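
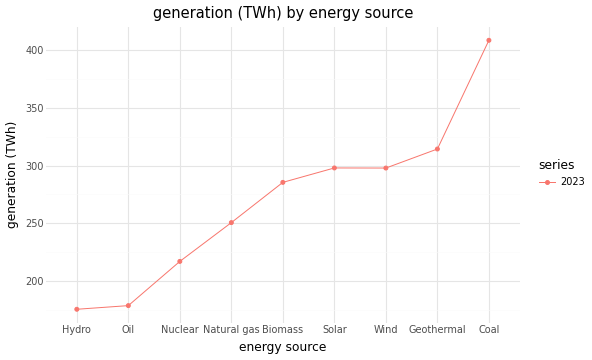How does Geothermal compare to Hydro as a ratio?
Geothermal ≈ 320, Hydro ≈ 180; 320/180 ≈ 1.78.

≈ 1.78×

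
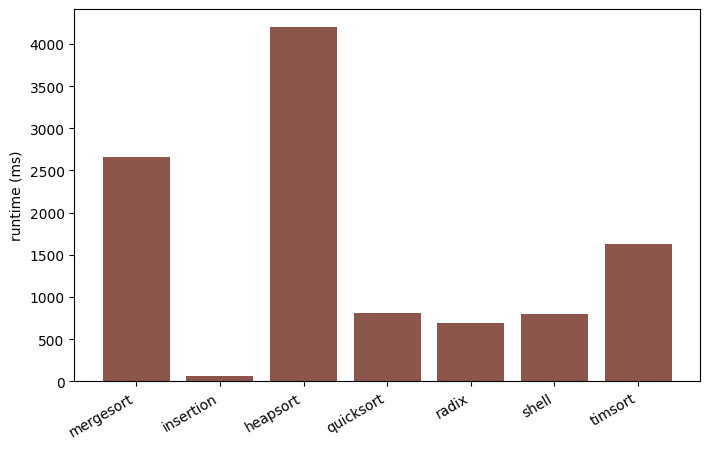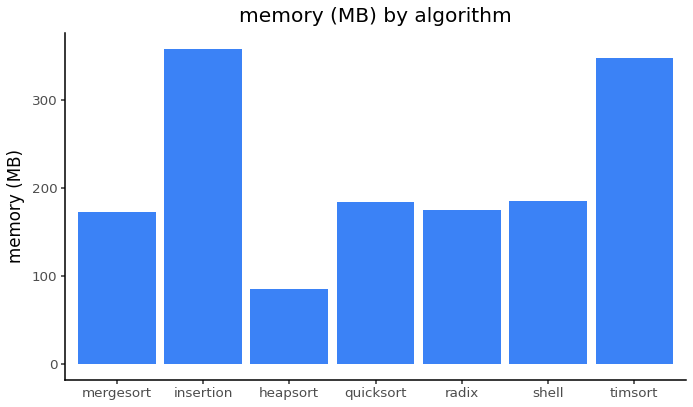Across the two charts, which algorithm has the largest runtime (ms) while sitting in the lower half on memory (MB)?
heapsort

Chart 2 median memory (MB) ≈ 200; below-median algorithms: mergesort, heapsort, radix. Among those, heapsort has the highest runtime (ms) (≈ 4000).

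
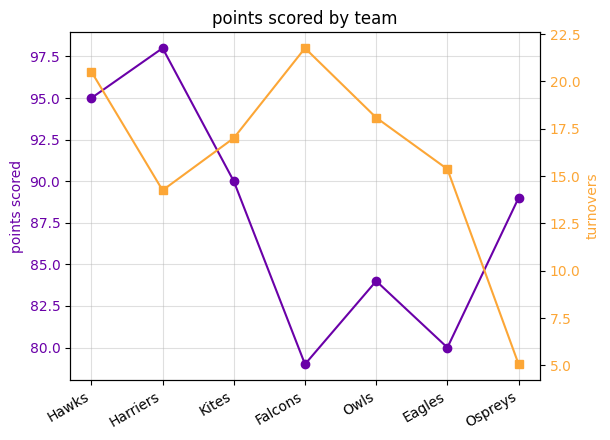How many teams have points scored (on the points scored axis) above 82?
5

Above 82: Hawks, Harriers, Kites, Owls, Ospreys.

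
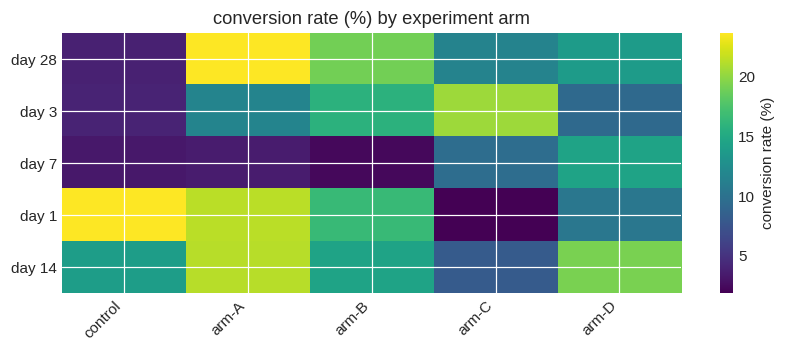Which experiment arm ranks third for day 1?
Top 4 for day 1: control ≈ 24, arm-A ≈ 22, arm-B ≈ 16, arm-D ≈ 10.

arm-B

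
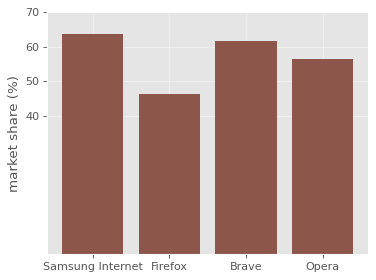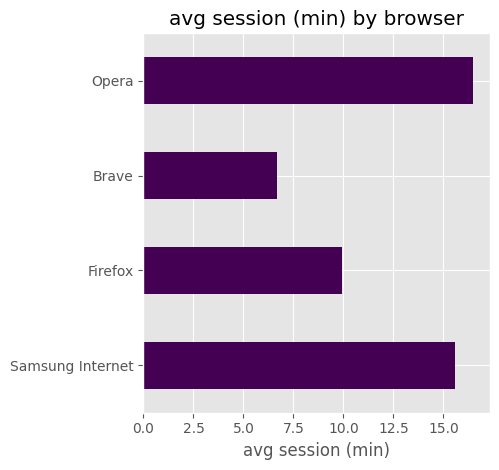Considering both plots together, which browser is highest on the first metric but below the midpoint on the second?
Brave

Chart 2 median avg session (min) ≈ 12; below-median browsers: Firefox, Brave. Among those, Brave has the highest market share (%) (≈ 60).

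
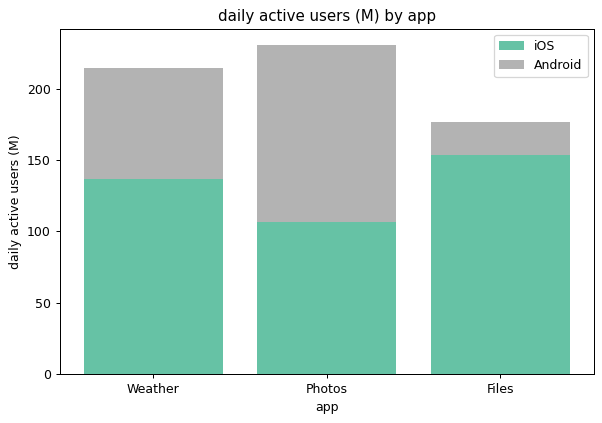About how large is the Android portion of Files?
≈ 20

Android top ≈ 180, bottom ≈ 160; segment ≈ 20.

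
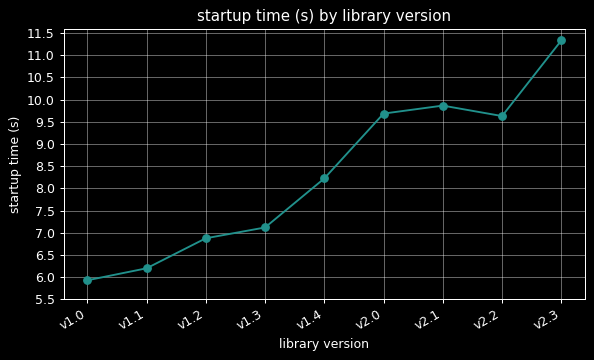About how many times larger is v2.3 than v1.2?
v2.3 ≈ 11.5, v1.2 ≈ 7.0; 11.5/7.0 ≈ 1.64.

≈ 1.64×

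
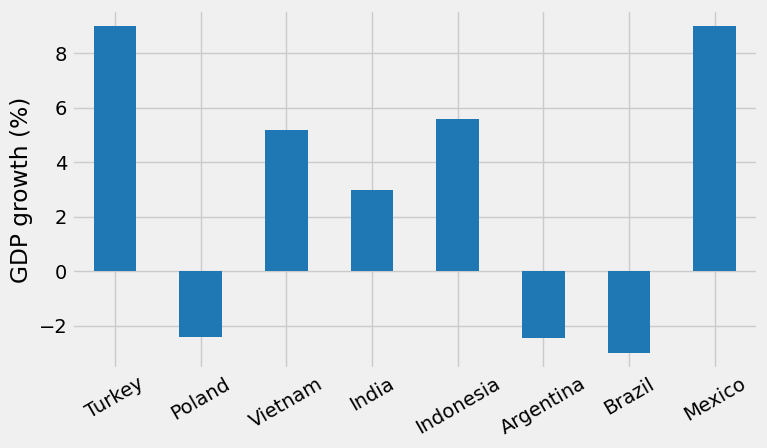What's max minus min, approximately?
Max Turkey ≈ 9, min Brazil ≈ -3; range ≈ 12.

≈ 12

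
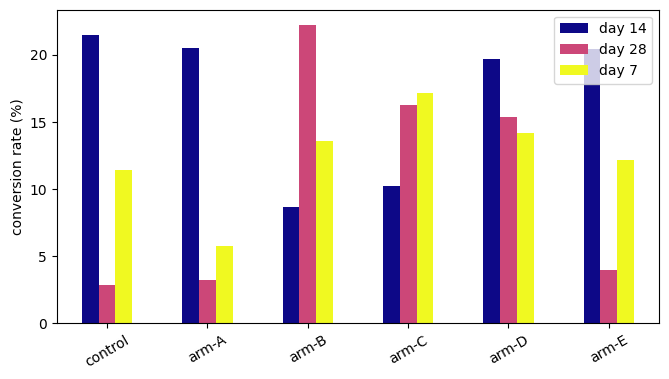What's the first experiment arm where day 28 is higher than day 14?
arm-B

arm-A: day 28 ≈ 4 vs day 14 ≈ 20 (not yet); arm-B: day 28 ≈ 22 vs day 14 ≈ 8 (first crossover).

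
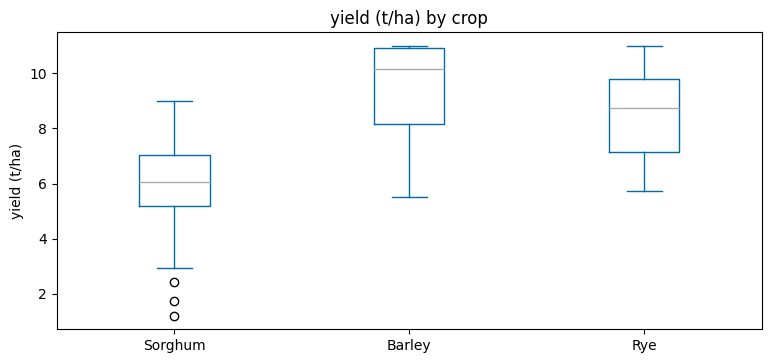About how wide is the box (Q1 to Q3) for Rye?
Q3 ≈ 10.0, Q1 ≈ 7.0; IQR ≈ 3.0.

≈ 3.0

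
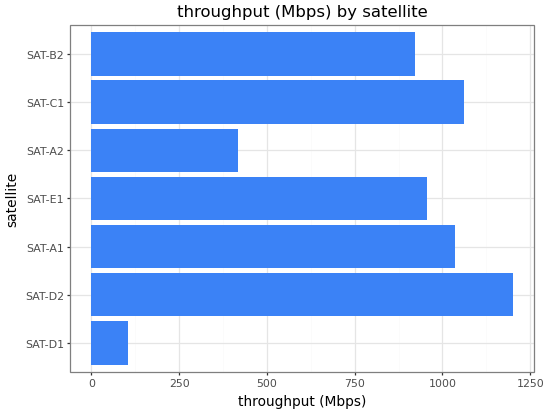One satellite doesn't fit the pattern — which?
SAT-D1

SAT-D1 ≈ 100; the rest sit between ≈ 400 and ≈ 1200.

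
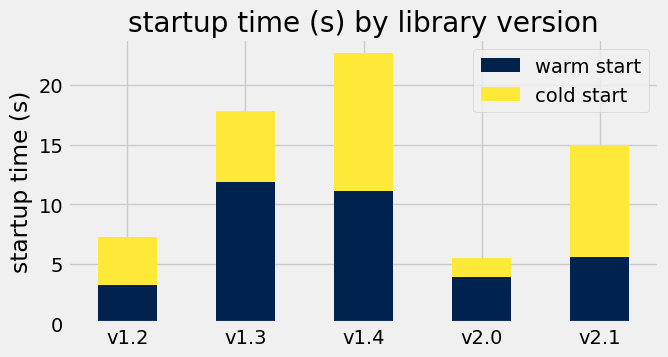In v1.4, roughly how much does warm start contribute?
warm start top ≈ 12, bottom ≈ 0; segment ≈ 12.

≈ 12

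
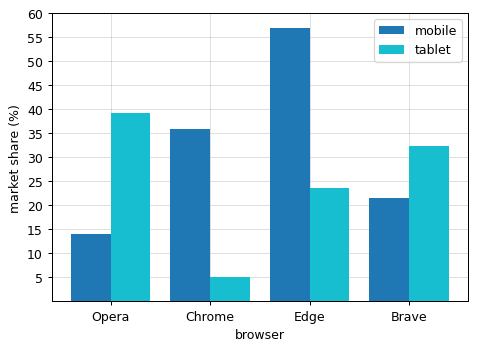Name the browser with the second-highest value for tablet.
Top 3 for tablet: Opera ≈ 40, Brave ≈ 30, Edge ≈ 25.

Brave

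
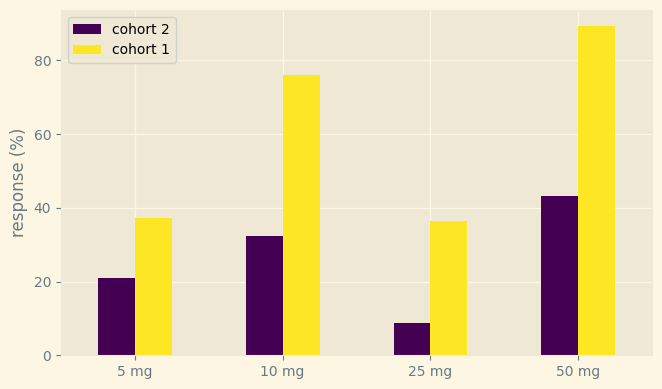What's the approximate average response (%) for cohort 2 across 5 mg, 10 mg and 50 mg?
≈ 30

(20 + 30 + 40) / 3 ≈ 30.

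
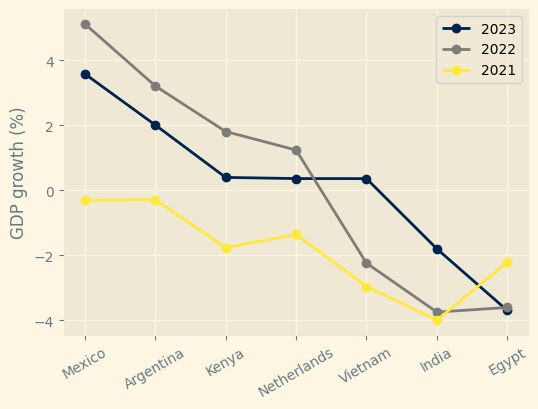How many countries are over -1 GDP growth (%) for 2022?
4

Above -1: Mexico, Argentina, Kenya, Netherlands.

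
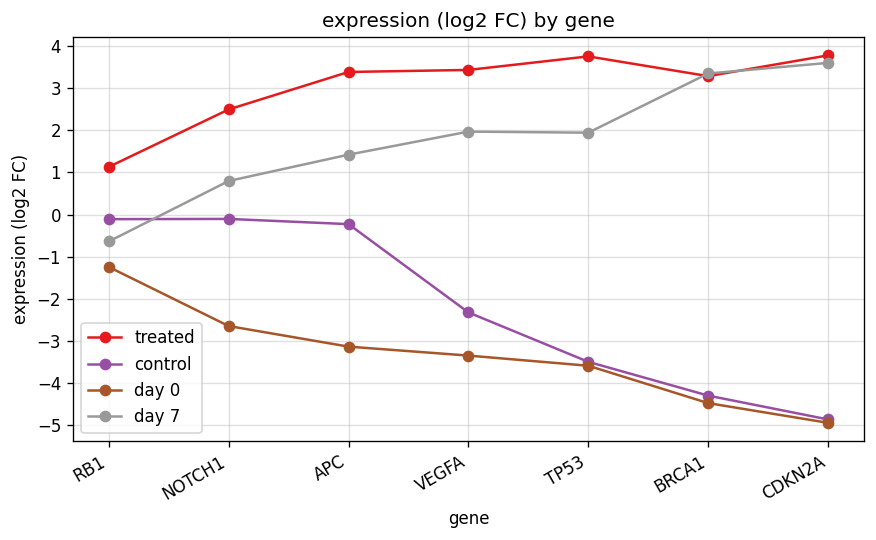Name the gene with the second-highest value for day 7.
BRCA1

Top 3 for day 7: CDKN2A ≈ 4, BRCA1 ≈ 3, VEGFA ≈ 2.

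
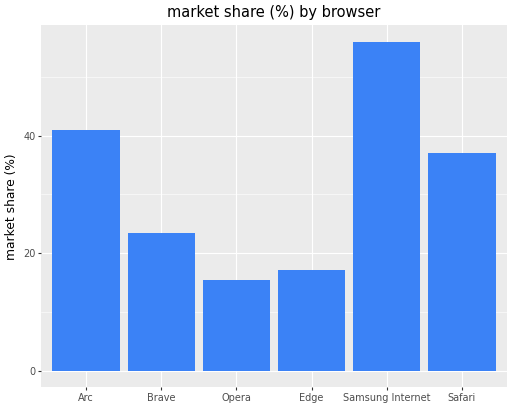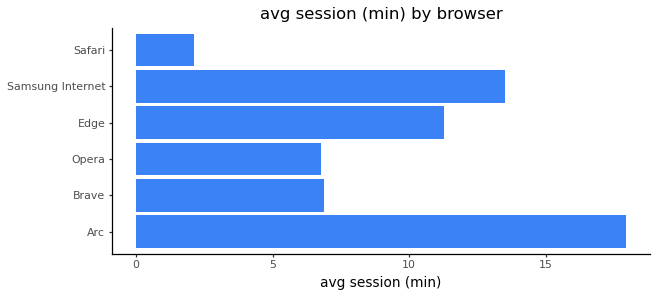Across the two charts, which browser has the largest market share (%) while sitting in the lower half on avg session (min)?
Chart 2 median avg session (min) ≈ 10; below-median browsers: Brave, Opera, Safari. Among those, Safari has the highest market share (%) (≈ 40).

Safari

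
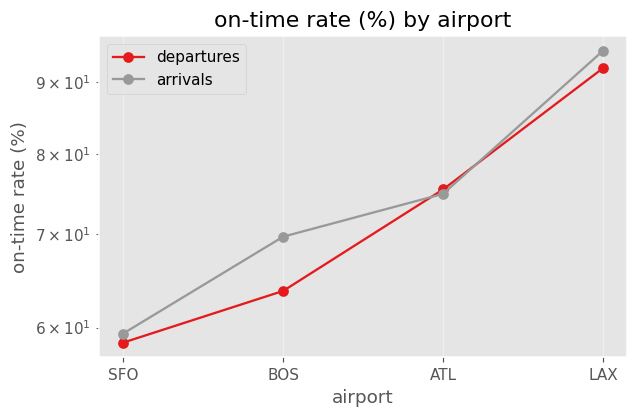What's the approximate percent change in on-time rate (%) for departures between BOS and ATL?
BOS ≈ 65, ATL ≈ 75; (75 − 65) / 65 ≈ +15.4%.

≈ +15.4%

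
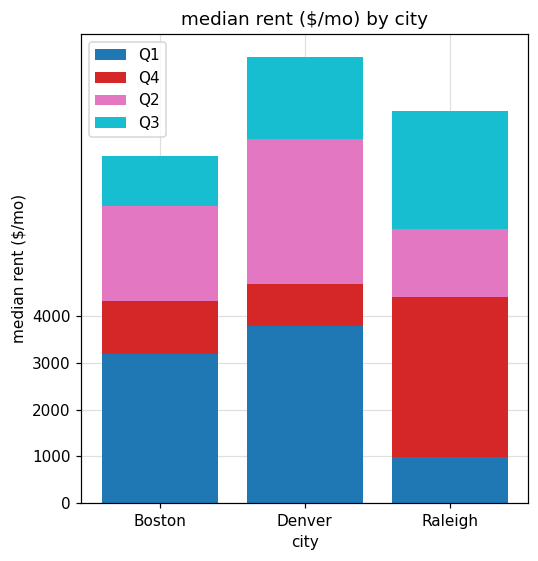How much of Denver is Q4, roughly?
Q4 top ≈ 5000, bottom ≈ 4000; segment ≈ 1000.

≈ 1000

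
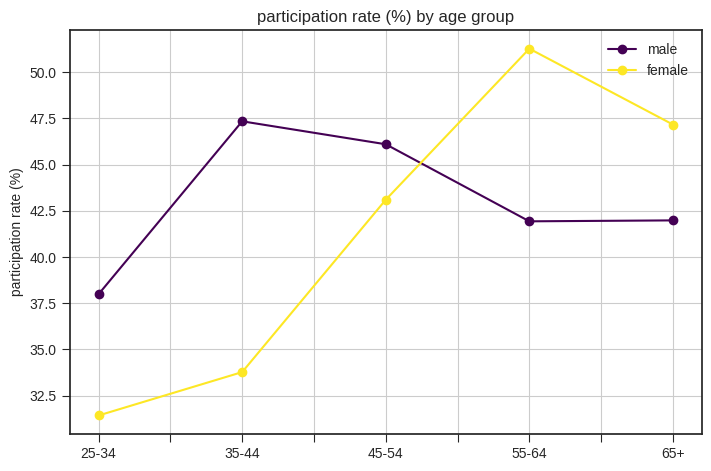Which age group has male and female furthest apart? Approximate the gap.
35-44, ≈ 14 %

35-44: male ≈ 48, female ≈ 34 → gap ≈ 14. Next-largest (55-64) is only ≈ 10.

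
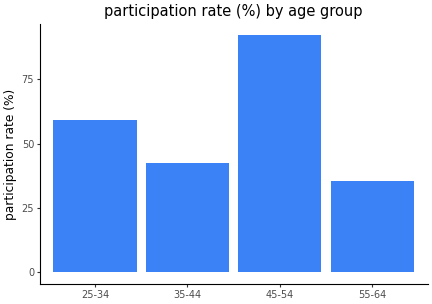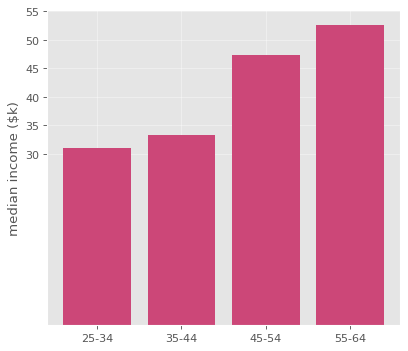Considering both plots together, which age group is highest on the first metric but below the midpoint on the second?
Chart 2 median median income ($k) ≈ 40; below-median age groups: 25-34, 35-44. Among those, 25-34 has the highest participation rate (%) (≈ 60).

25-34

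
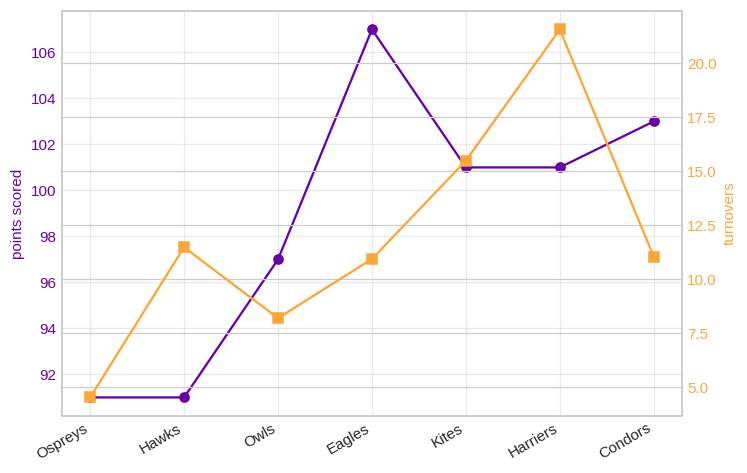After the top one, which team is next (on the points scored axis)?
Condors

Top 3 (on the points scored axis): Eagles ≈ 108, Condors ≈ 104, Harriers ≈ 100.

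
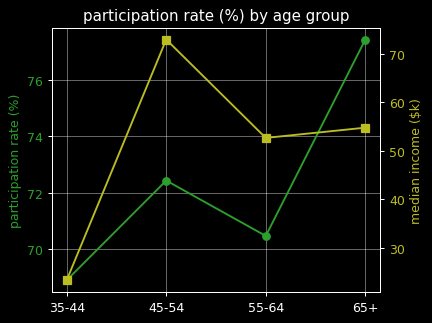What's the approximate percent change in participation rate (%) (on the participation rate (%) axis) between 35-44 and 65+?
≈ +11.6%

35-44 ≈ 69, 65+ ≈ 77; (77 − 69) / 69 ≈ +11.6%.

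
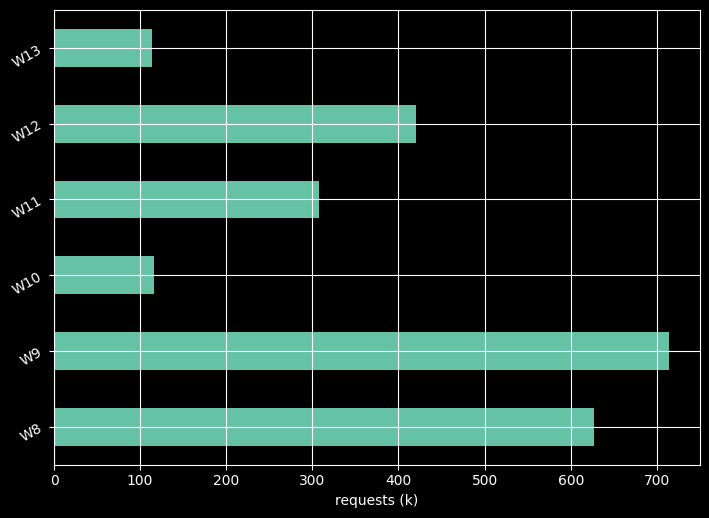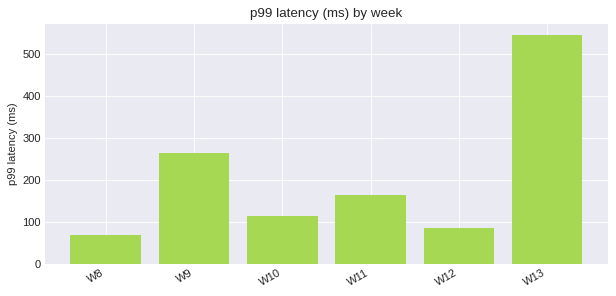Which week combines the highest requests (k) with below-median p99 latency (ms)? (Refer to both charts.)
Chart 2 median p99 latency (ms) ≈ 150; below-median weeks: W8, W10, W12. Among those, W8 has the highest requests (k) (≈ 600).

W8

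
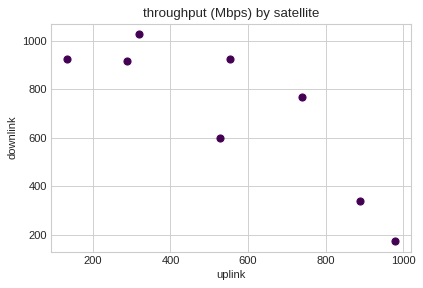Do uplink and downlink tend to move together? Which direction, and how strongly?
negative, strong

Points are negatively correlated; strong (|r| ≈ 0.9).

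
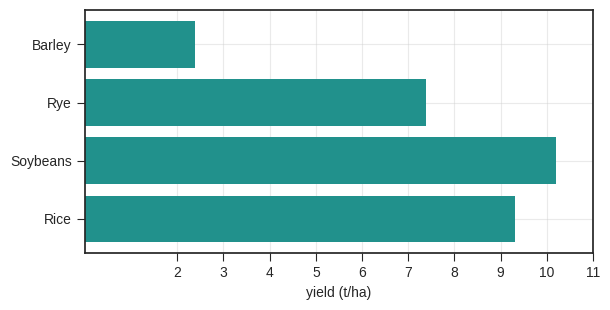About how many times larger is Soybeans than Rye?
Soybeans ≈ 10, Rye ≈ 7; 10/7 ≈ 1.43.

≈ 1.43×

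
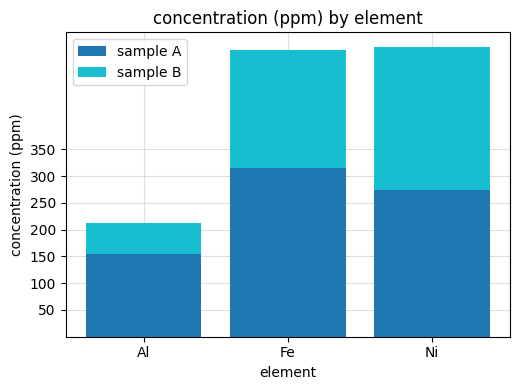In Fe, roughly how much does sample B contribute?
≈ 250

sample B top ≈ 550, bottom ≈ 300; segment ≈ 250.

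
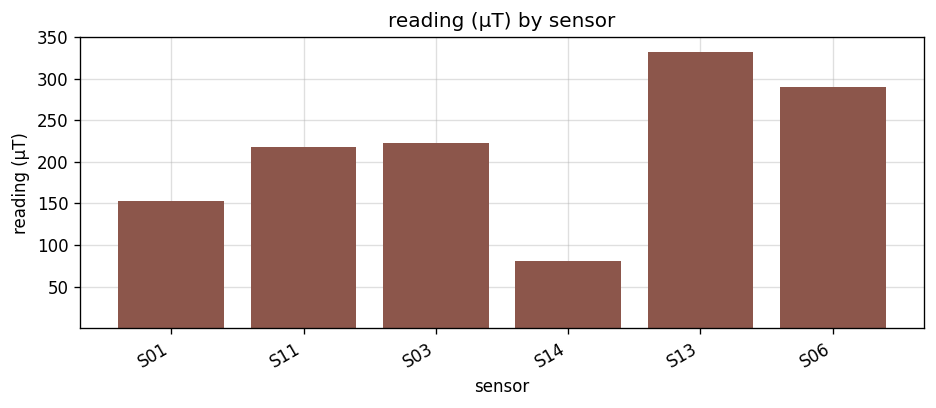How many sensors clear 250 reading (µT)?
Above 250: S13, S06.

2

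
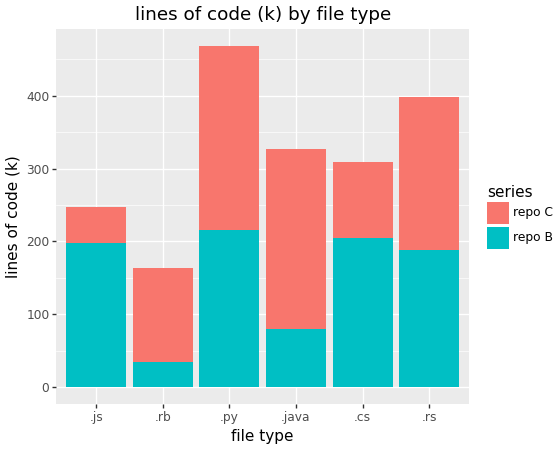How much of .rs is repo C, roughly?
≈ 200

repo C top ≈ 400, bottom ≈ 200; segment ≈ 200.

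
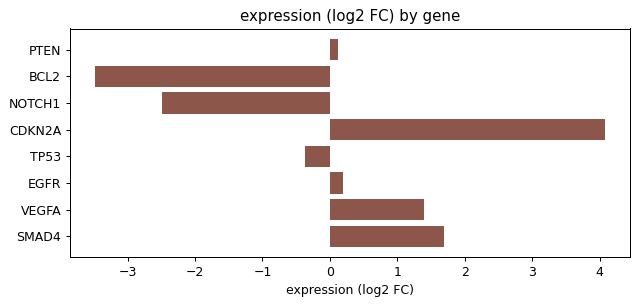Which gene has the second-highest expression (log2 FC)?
Top 3: CDKN2A ≈ 4, SMAD4 ≈ 2, VEGFA ≈ 1.

SMAD4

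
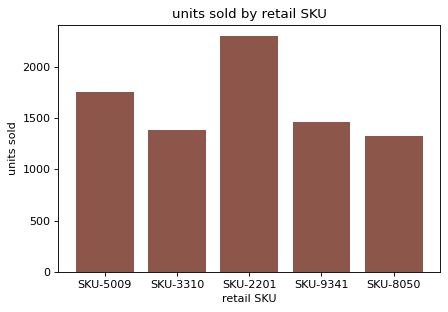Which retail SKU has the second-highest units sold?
SKU-5009

Top 3: SKU-2201 ≈ 2400, SKU-5009 ≈ 1800, SKU-9341 ≈ 1400.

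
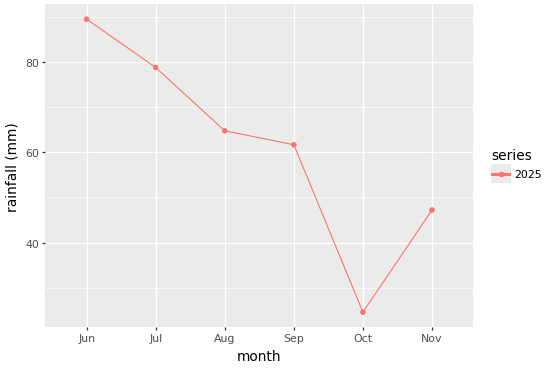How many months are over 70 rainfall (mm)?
Above 70: Jun, Jul.

2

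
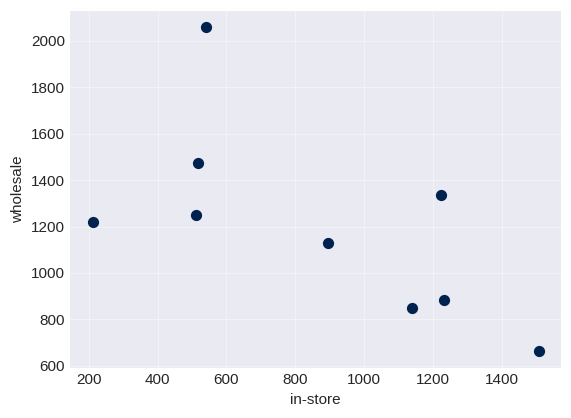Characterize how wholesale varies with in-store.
negative, moderate

Points are negatively correlated; moderate (|r| ≈ 0.6).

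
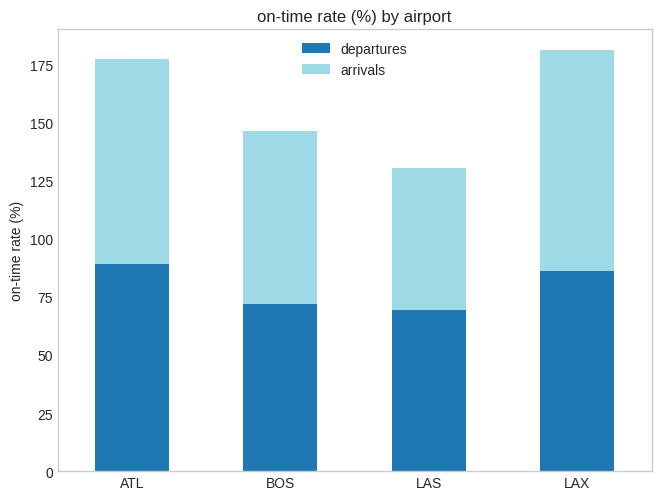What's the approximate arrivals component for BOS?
≈ 60

arrivals top ≈ 140, bottom ≈ 80; segment ≈ 60.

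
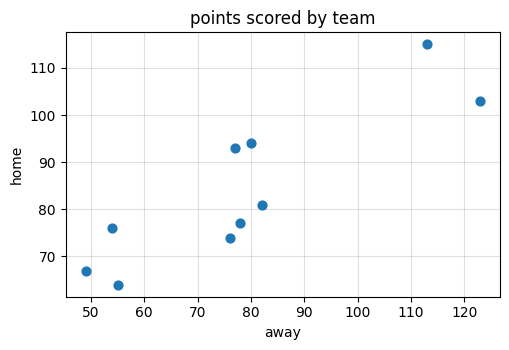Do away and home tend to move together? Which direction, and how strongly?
positive, strong

Points are positively correlated; strong (|r| ≈ 0.9).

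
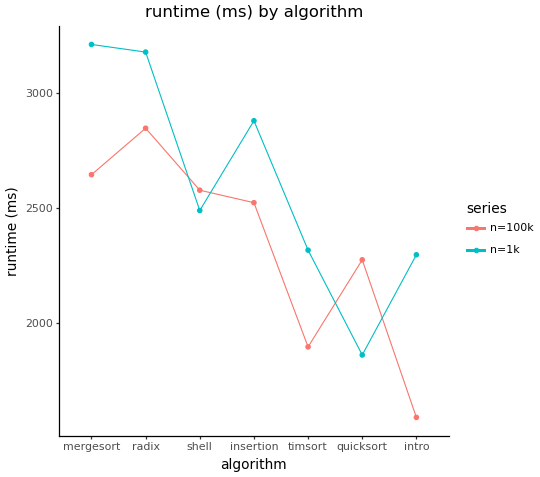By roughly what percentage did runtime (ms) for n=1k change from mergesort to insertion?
mergesort ≈ 3200, insertion ≈ 2800; (2800 − 3200) / 3200 ≈ -12.5%.

≈ -12.5%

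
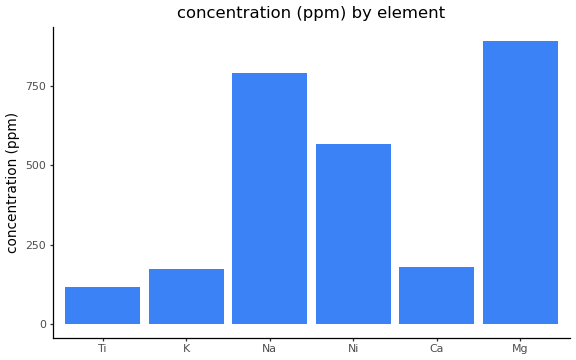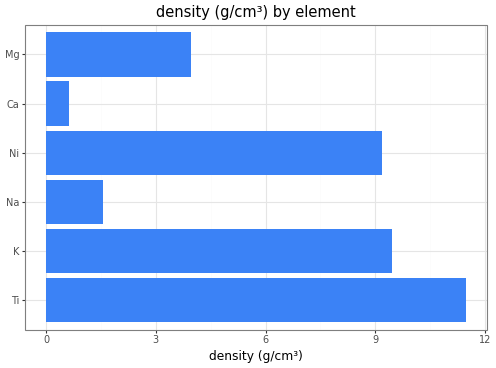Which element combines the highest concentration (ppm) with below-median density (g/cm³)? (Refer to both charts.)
Chart 2 median density (g/cm³) ≈ 6; below-median elements: Na, Ca, Mg. Among those, Mg has the highest concentration (ppm) (≈ 900).

Mg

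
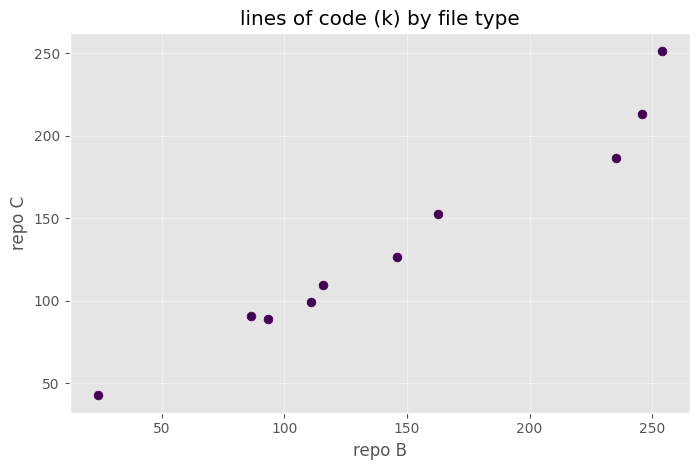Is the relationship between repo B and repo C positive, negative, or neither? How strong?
Points are positively correlated; strong (|r| ≈ 1.0).

positive, strong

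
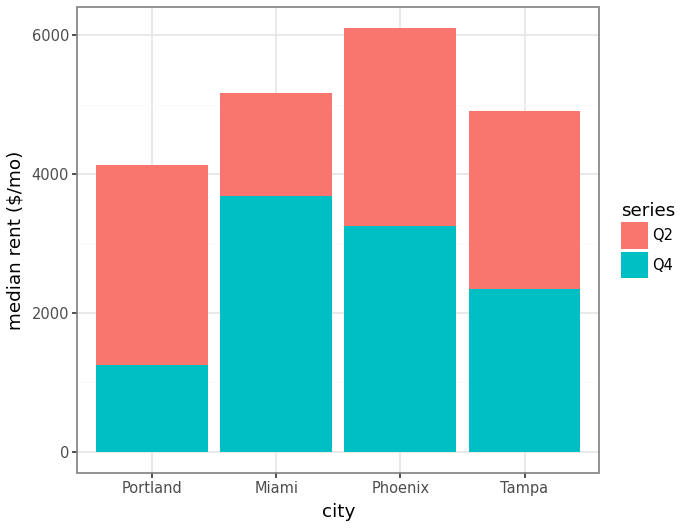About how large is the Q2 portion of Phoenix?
Q2 top ≈ 6000, bottom ≈ 3000; segment ≈ 3000.

≈ 3000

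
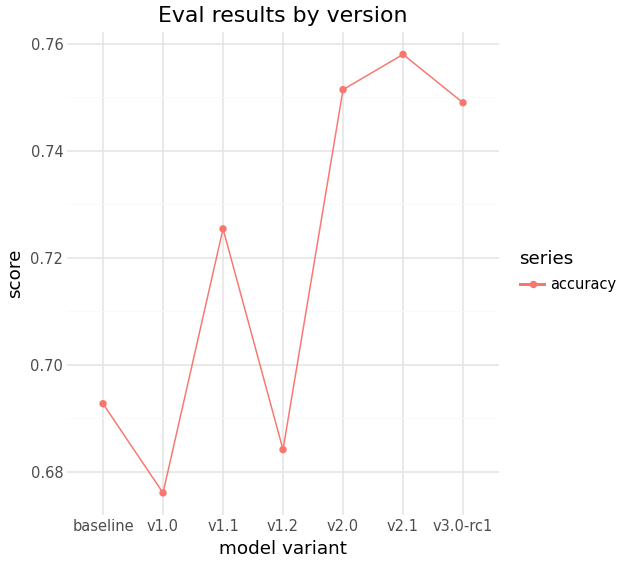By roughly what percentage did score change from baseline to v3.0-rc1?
≈ +8.7%

baseline ≈ 0.69, v3.0-rc1 ≈ 0.75; (0.75 − 0.69) / 0.69 ≈ +8.7%.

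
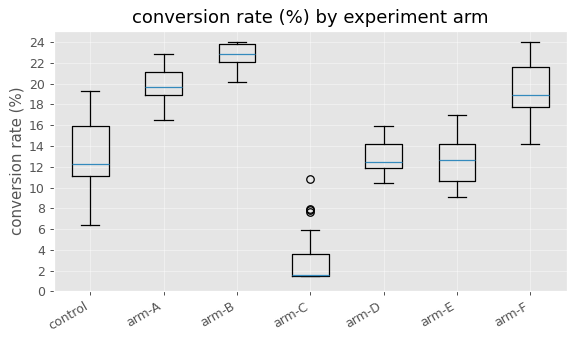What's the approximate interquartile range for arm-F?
Q3 ≈ 22, Q1 ≈ 18; IQR ≈ 4.

≈ 4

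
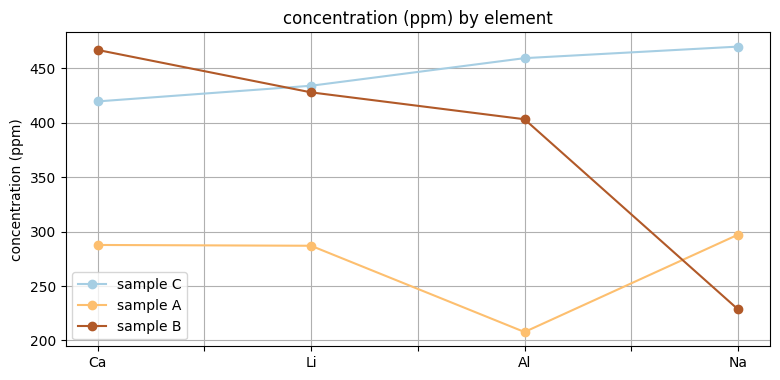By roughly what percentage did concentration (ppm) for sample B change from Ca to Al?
≈ -15.8%

Ca ≈ 475, Al ≈ 400; (400 − 475) / 475 ≈ -15.8%.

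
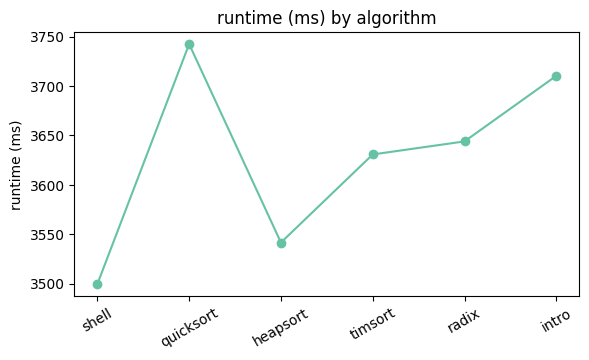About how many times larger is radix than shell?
radix ≈ 3650, shell ≈ 3500; 3650/3500 ≈ 1.04.

≈ 1.04×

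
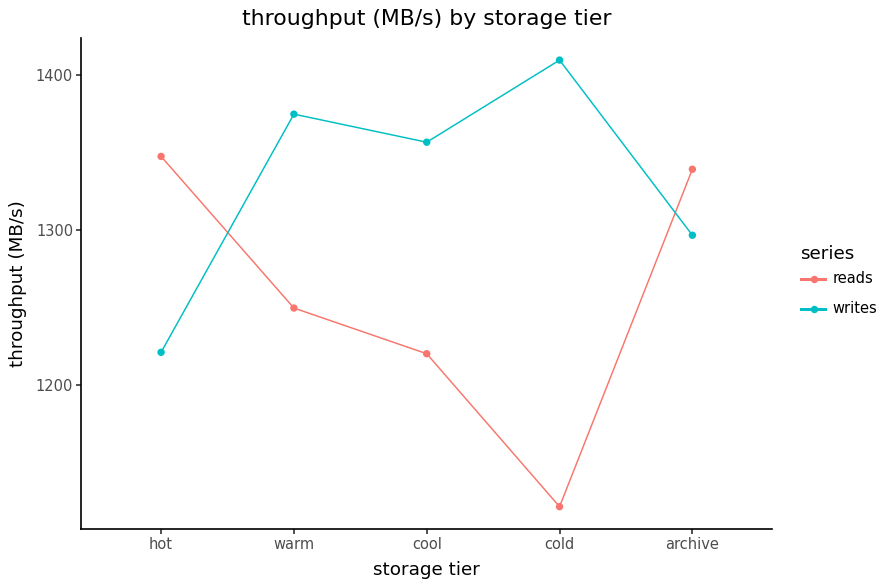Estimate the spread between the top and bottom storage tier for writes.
Max cold ≈ 1400, min hot ≈ 1225; range ≈ 175.

≈ 175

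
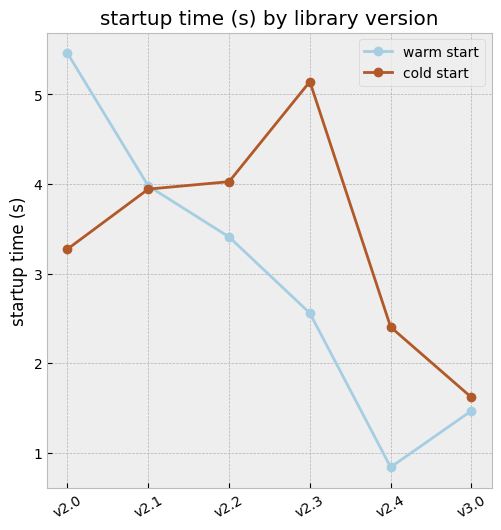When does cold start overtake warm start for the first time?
v2.1: cold start ≈ 4.0 vs warm start ≈ 4.0 (not yet); v2.2: cold start ≈ 4.0 vs warm start ≈ 3.5 (first crossover).

v2.2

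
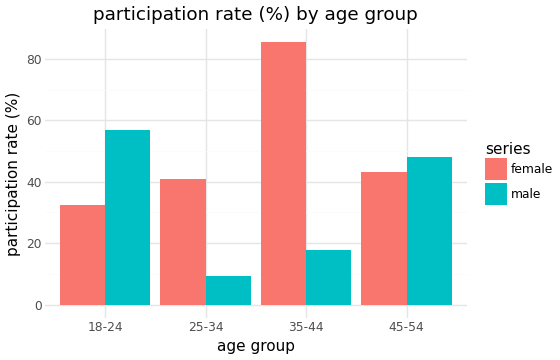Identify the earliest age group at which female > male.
25-34

18-24: female ≈ 30 vs male ≈ 60 (not yet); 25-34: female ≈ 40 vs male ≈ 10 (first crossover).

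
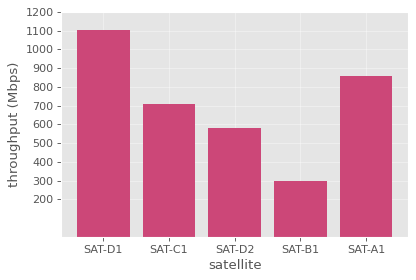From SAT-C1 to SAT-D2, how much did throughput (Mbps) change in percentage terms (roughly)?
SAT-C1 ≈ 700, SAT-D2 ≈ 600; (600 − 700) / 700 ≈ -14.3%.

≈ -14.3%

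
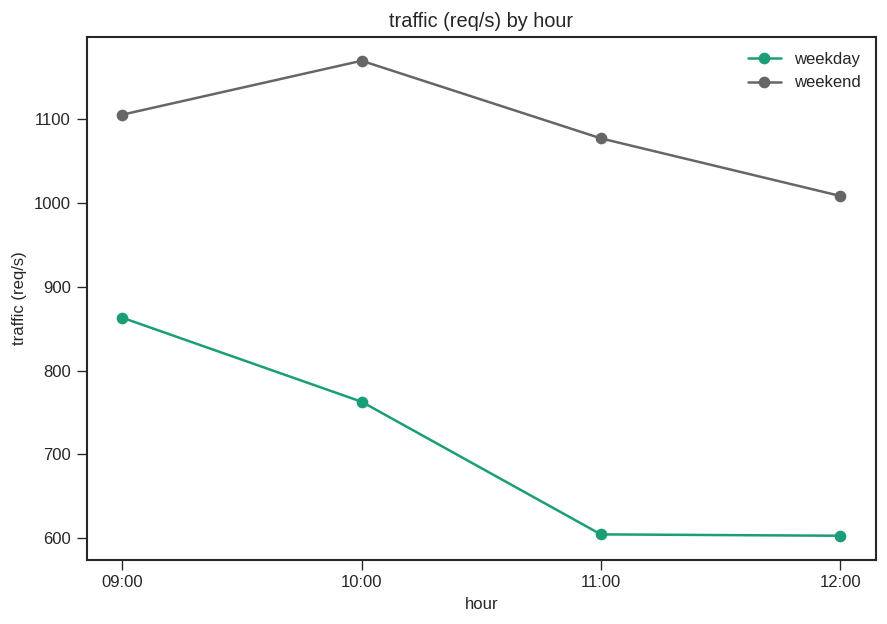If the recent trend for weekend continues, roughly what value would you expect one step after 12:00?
Last three: 1150, 1100, 1000 → slope ≈ -75/step → next ≈ 925.

≈ 925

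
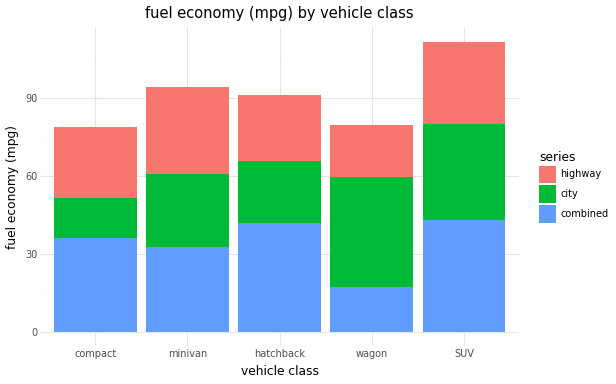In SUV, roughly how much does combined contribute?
combined top ≈ 40, bottom ≈ 0; segment ≈ 40.

≈ 40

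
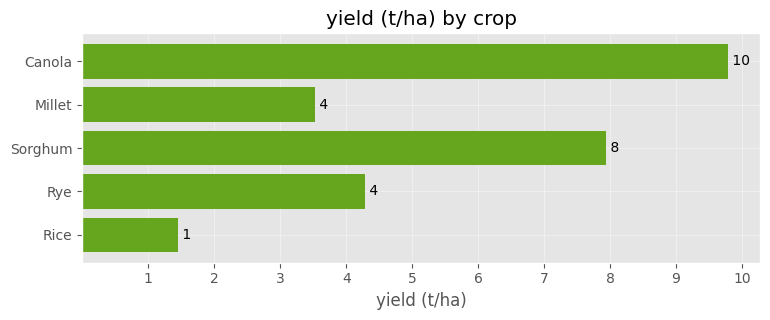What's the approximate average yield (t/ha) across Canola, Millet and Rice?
(10 + 4 + 1) / 3 ≈ 5.

≈ 5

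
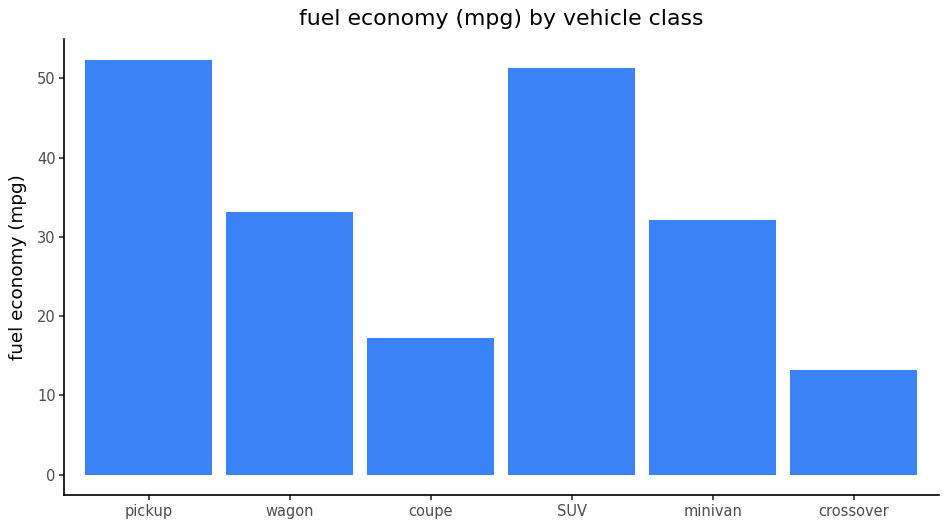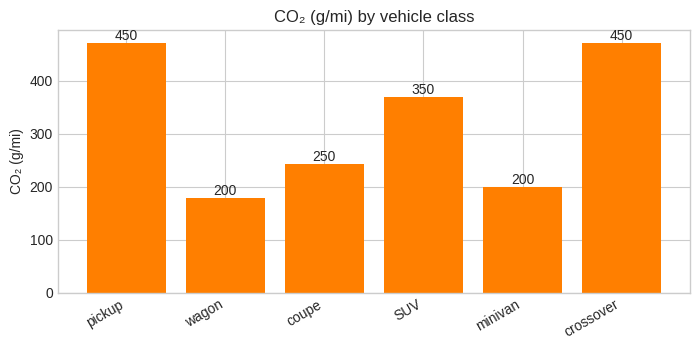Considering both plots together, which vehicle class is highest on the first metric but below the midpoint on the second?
wagon

Chart 2 median CO₂ (g/mi) ≈ 300; below-median vehicle classes: wagon, coupe, minivan. Among those, wagon has the highest fuel economy (mpg) (≈ 35).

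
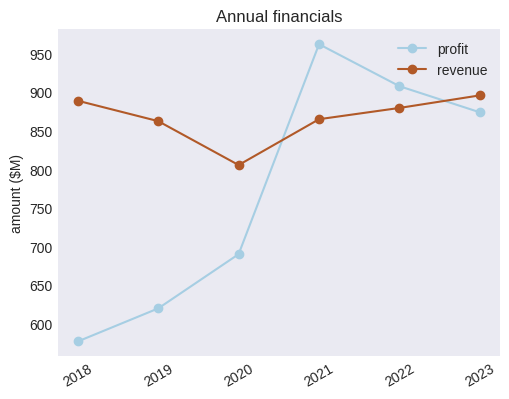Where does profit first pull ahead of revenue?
2020: profit ≈ 700 vs revenue ≈ 800 (not yet); 2021: profit ≈ 950 vs revenue ≈ 850 (first crossover).

2021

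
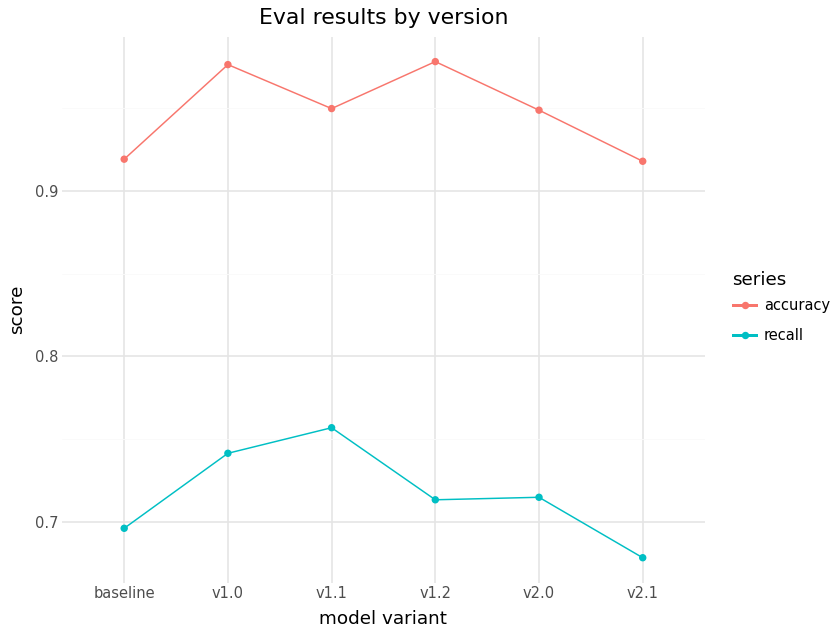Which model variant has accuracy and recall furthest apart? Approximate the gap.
v1.2, ≈ 0.30

v1.2: accuracy ≈ 1.00, recall ≈ 0.70 → gap ≈ 0.30. Next-largest (v2.1) is only ≈ 0.20.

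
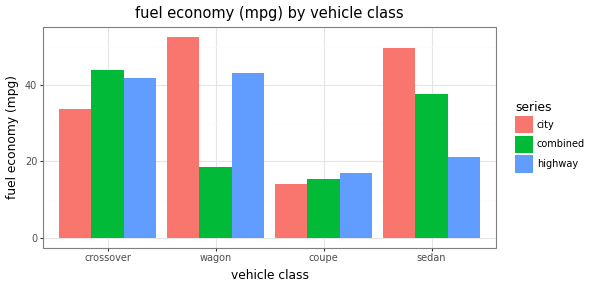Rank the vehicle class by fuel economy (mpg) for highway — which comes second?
Top 3 for highway: wagon ≈ 45, crossover ≈ 40, sedan ≈ 20.

crossover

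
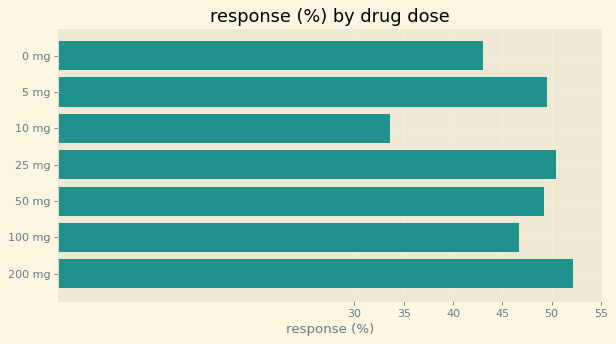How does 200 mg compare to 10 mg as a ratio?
≈ 1.43×

200 mg ≈ 50, 10 mg ≈ 35; 50/35 ≈ 1.43.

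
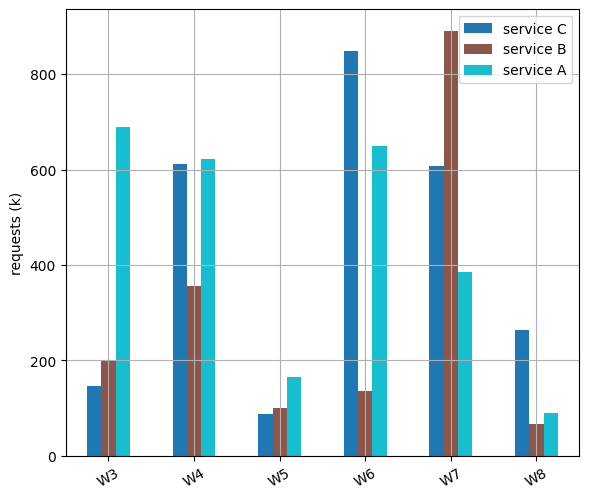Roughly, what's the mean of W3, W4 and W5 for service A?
≈ 500

(700 + 600 + 200) / 3 ≈ 500.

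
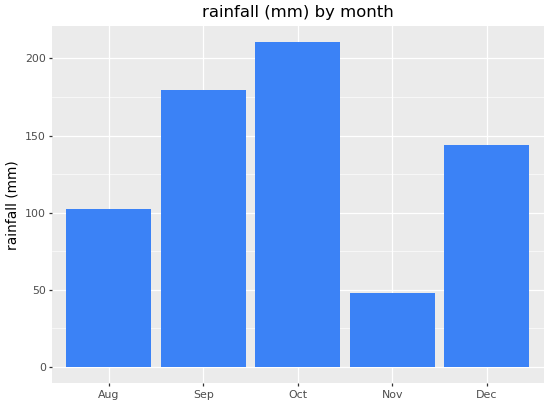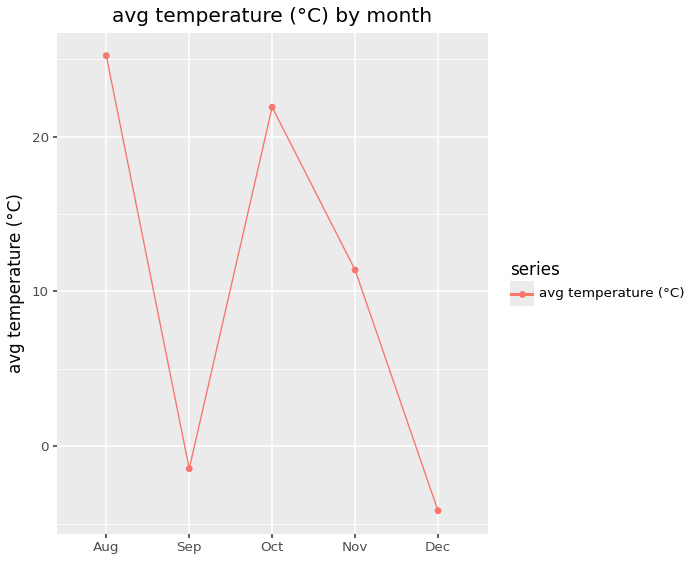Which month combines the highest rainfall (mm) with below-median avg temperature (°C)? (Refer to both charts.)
Chart 2 median avg temperature (°C) ≈ 10; below-median months: Sep, Dec. Among those, Sep has the highest rainfall (mm) (≈ 180).

Sep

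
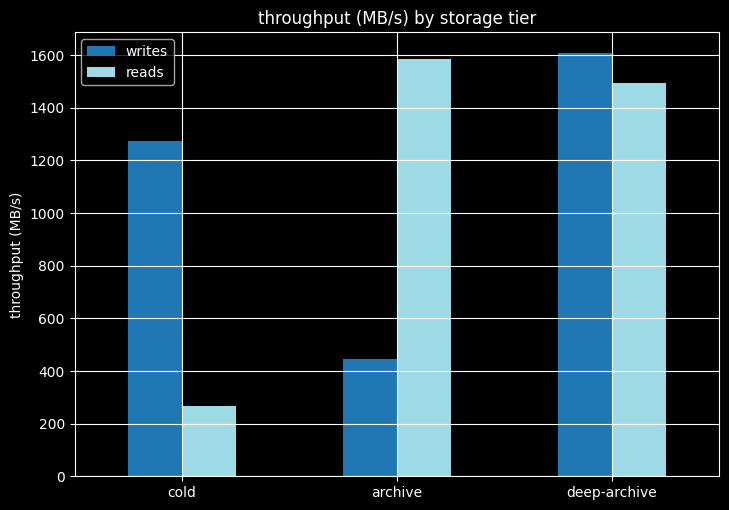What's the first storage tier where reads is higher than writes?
archive

cold: reads ≈ 200 vs writes ≈ 1200 (not yet); archive: reads ≈ 1600 vs writes ≈ 400 (first crossover).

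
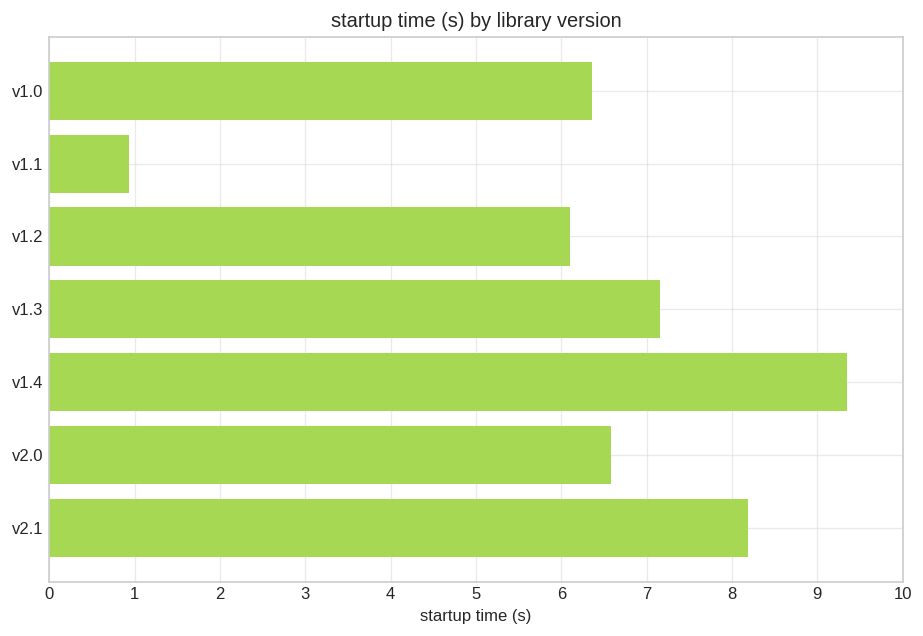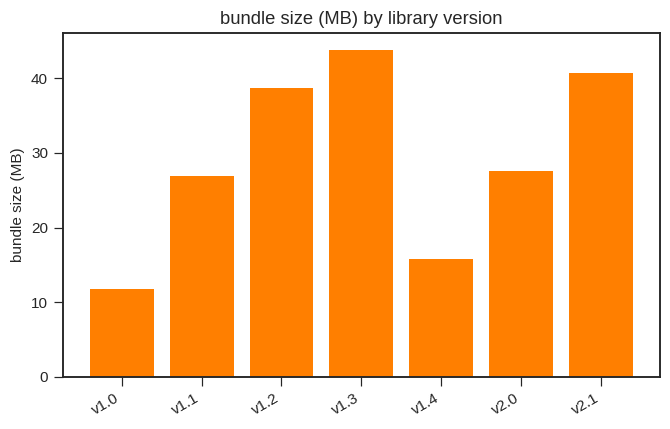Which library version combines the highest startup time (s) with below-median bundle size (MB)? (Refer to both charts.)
Chart 2 median bundle size (MB) ≈ 30; below-median library versions: v1.0, v1.1, v1.4. Among those, v1.4 has the highest startup time (s) (≈ 9).

v1.4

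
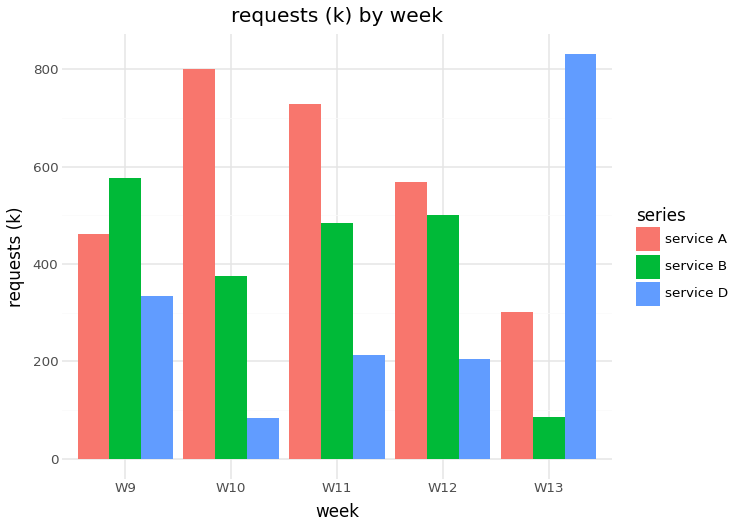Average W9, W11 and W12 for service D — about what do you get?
≈ 233

(300 + 200 + 200) / 3 ≈ 233.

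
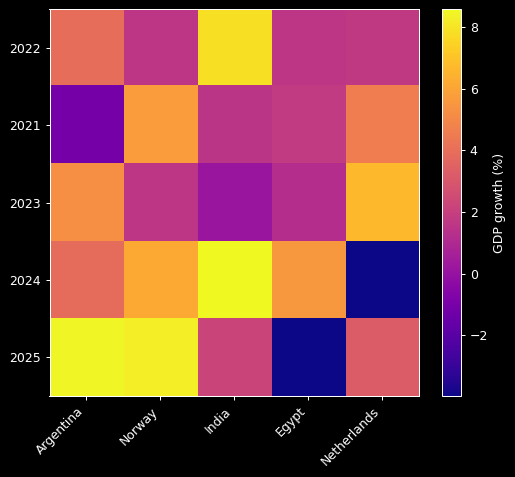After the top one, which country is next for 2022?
Top 3 for 2022: India ≈ 8, Argentina ≈ 4, Netherlands ≈ 2.

Argentina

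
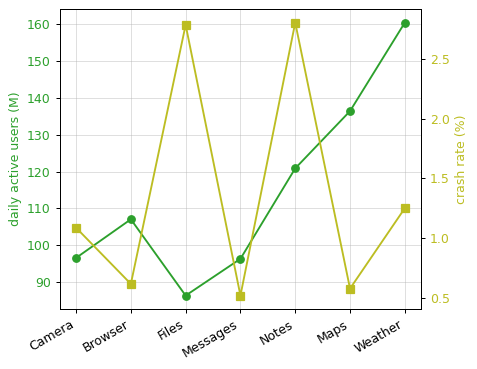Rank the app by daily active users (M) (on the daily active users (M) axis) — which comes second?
Maps

Top 3 (on the daily active users (M) axis): Weather ≈ 160, Maps ≈ 140, Notes ≈ 120.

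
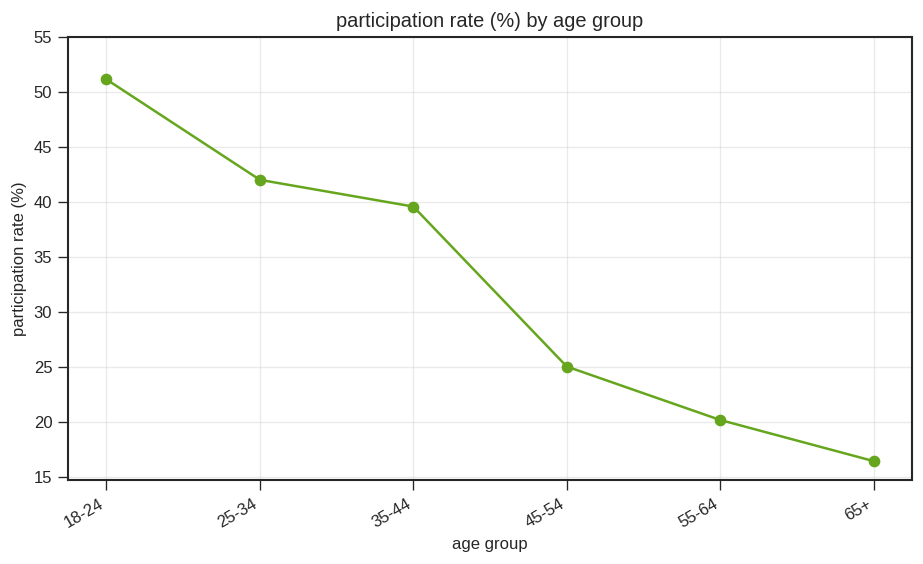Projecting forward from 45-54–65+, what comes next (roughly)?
≈ 10

Last three: 25, 20, 15 → slope ≈ -5/step → next ≈ 10.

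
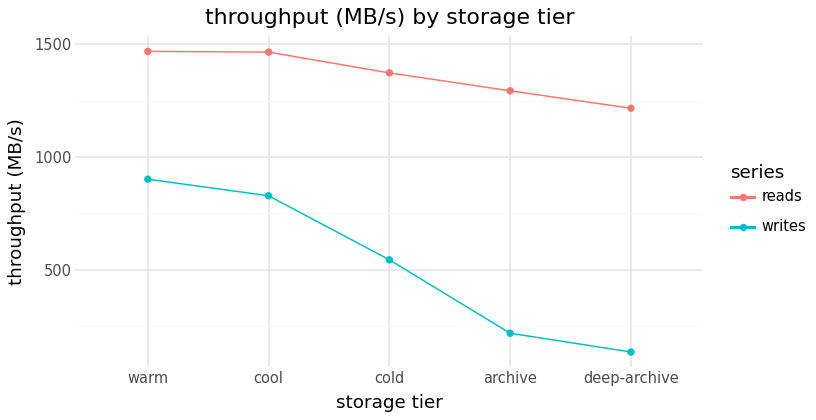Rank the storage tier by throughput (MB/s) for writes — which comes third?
cold

Top 4 for writes: warm ≈ 1000, cool ≈ 800, cold ≈ 600, archive ≈ 200.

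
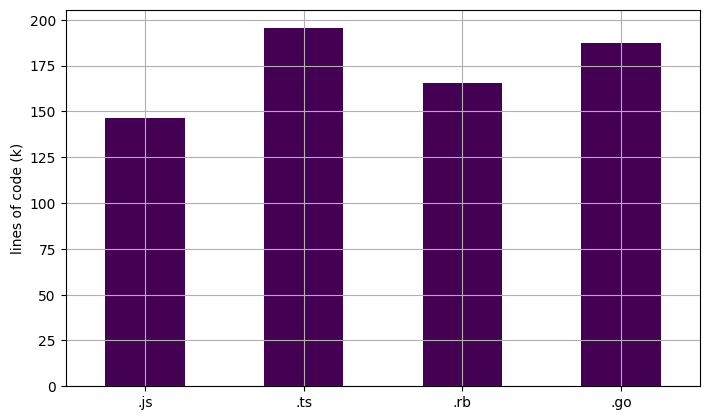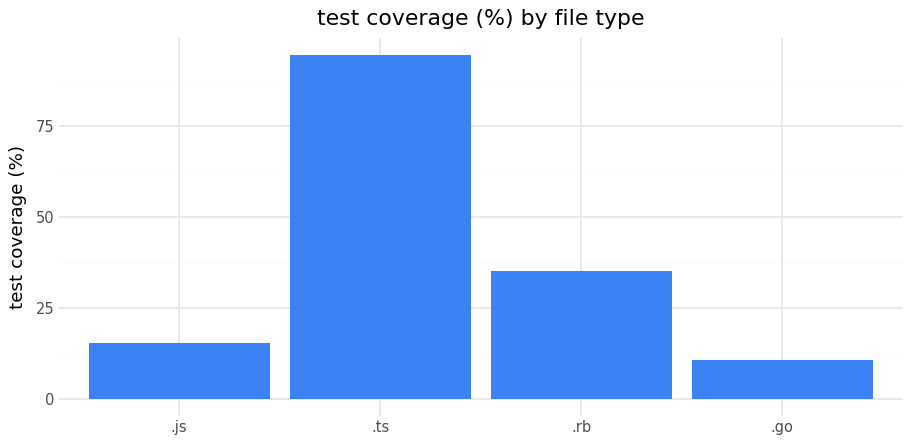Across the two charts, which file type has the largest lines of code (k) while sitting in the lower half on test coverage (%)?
Chart 2 median test coverage (%) ≈ 30; below-median file types: .js, .go. Among those, .go has the highest lines of code (k) (≈ 180).

.go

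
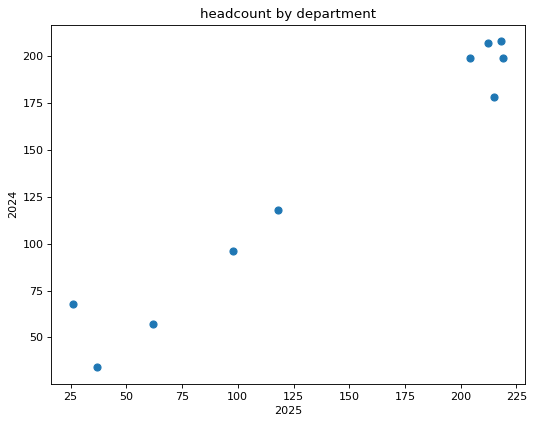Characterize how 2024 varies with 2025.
positive, strong

Points are positively correlated; strong (|r| ≈ 1.0).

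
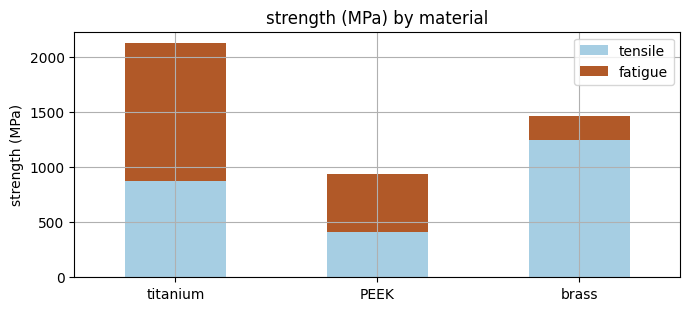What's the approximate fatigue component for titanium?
fatigue top ≈ 2200, bottom ≈ 800; segment ≈ 1400.

≈ 1400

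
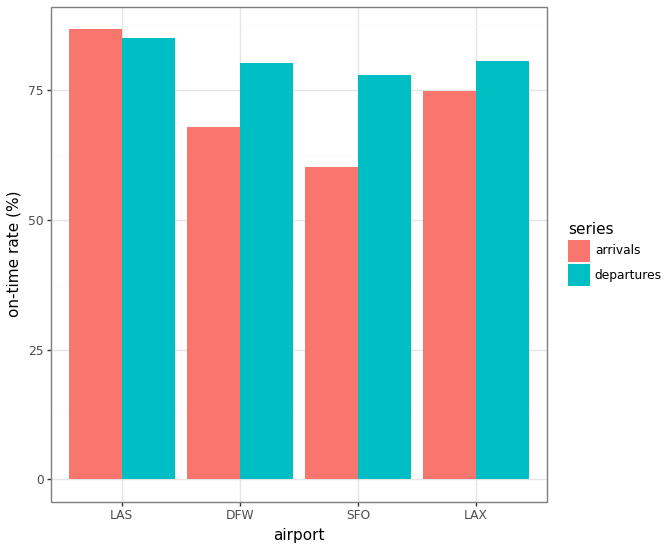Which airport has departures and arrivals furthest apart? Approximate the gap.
SFO: departures ≈ 80, arrivals ≈ 60 → gap ≈ 20. Next-largest (DFW) is only ≈ 10.

SFO, ≈ 20 %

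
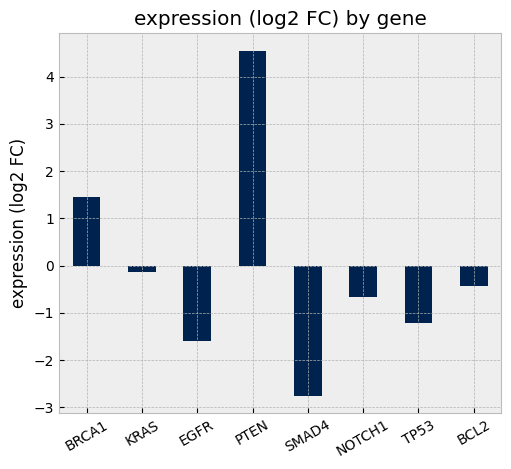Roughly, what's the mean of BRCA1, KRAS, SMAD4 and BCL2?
≈ 0

(1 + 0 + -3 + 0) / 4 ≈ 0.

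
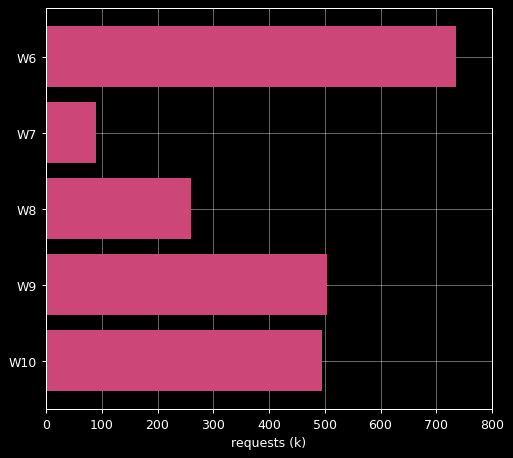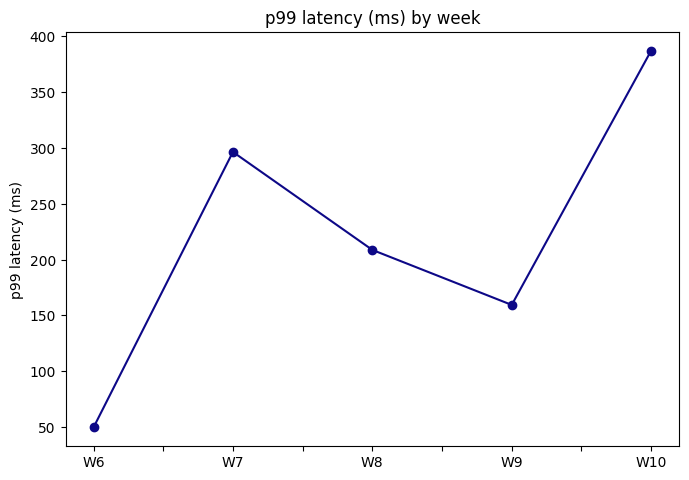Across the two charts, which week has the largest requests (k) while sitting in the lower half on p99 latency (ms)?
W6

Chart 2 median p99 latency (ms) ≈ 200; below-median weeks: W6, W9. Among those, W6 has the highest requests (k) (≈ 700).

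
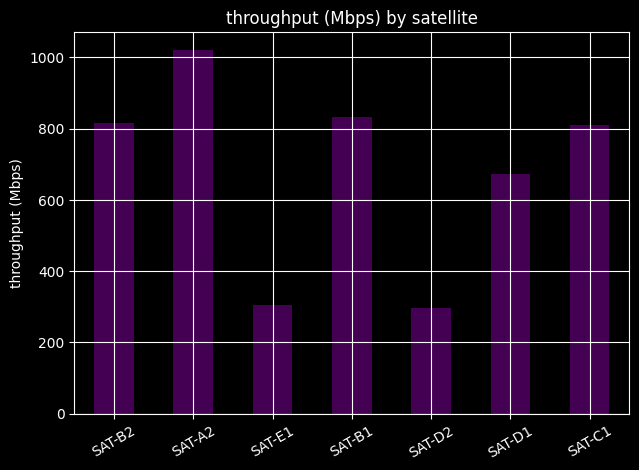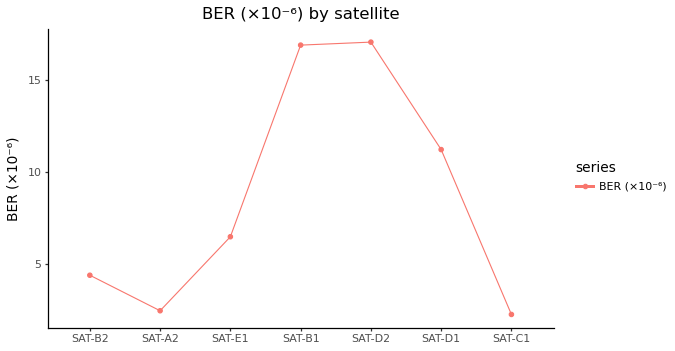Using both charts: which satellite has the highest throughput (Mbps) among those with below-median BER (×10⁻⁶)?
SAT-A2

Chart 2 median BER (×10⁻⁶) ≈ 6; below-median satellites: SAT-B2, SAT-A2, SAT-C1. Among those, SAT-A2 has the highest throughput (Mbps) (≈ 1000).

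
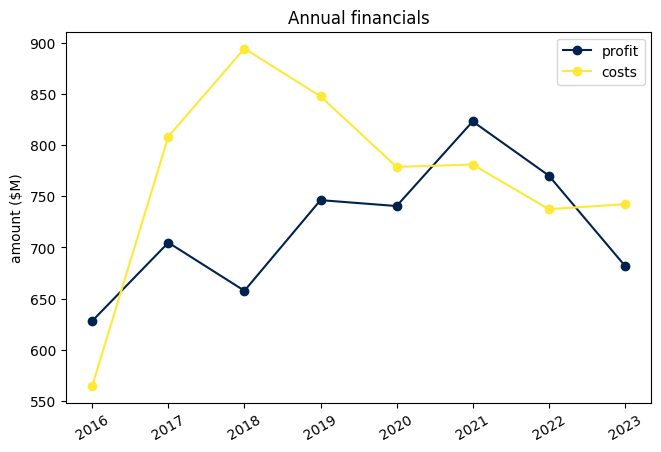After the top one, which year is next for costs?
2019

Top 3 for costs: 2018 ≈ 900, 2019 ≈ 850, 2017 ≈ 800.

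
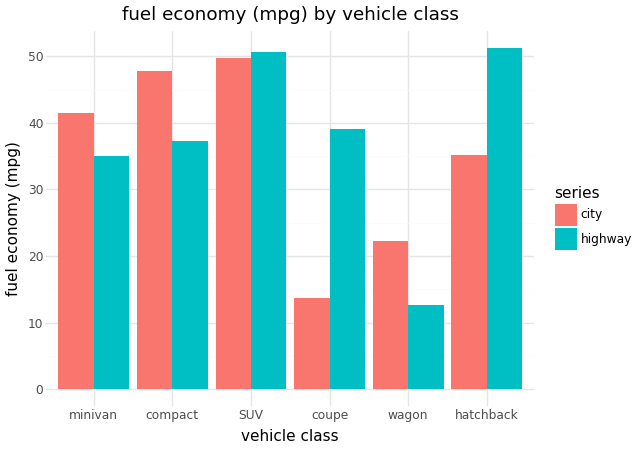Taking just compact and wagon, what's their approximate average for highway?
(35 + 15) / 2 ≈ 25.

≈ 25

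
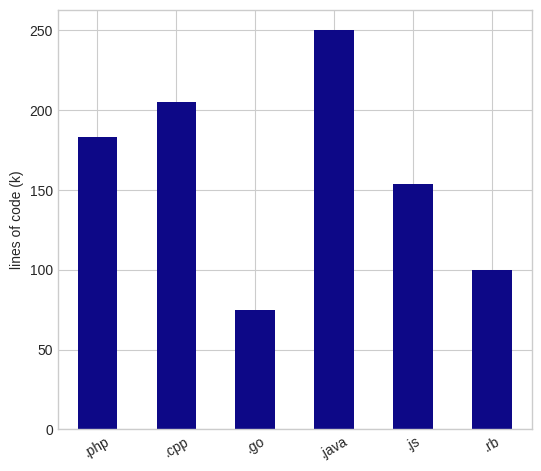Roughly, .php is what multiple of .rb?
≈ 1.75×

.php ≈ 175, .rb ≈ 100; 175/100 ≈ 1.75.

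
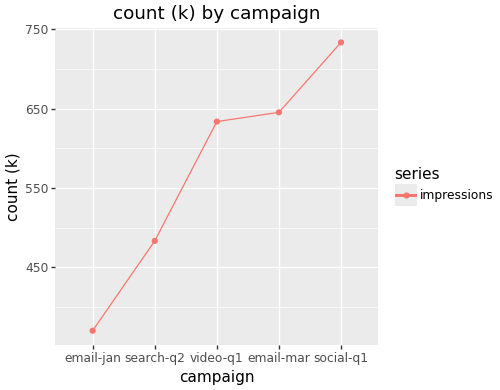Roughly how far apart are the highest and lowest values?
Max social-q1 ≈ 750, min email-jan ≈ 350; range ≈ 400.

≈ 400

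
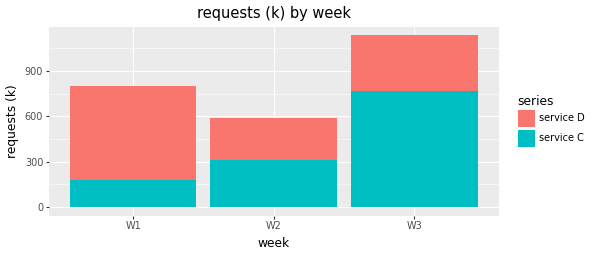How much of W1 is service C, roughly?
≈ 200

service C top ≈ 200, bottom ≈ 0; segment ≈ 200.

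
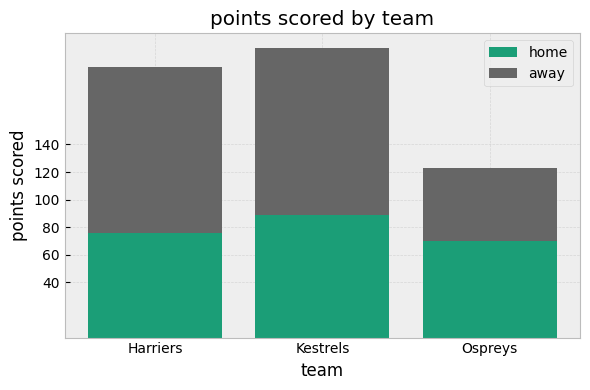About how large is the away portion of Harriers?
away top ≈ 200, bottom ≈ 80; segment ≈ 120.

≈ 120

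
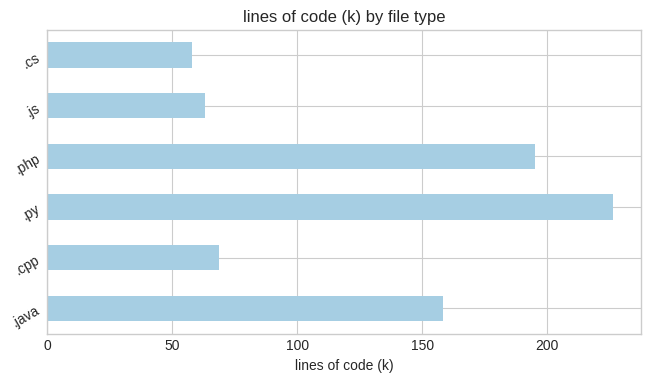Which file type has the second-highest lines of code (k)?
Top 3: .py ≈ 220, .php ≈ 200, .java ≈ 160.

.php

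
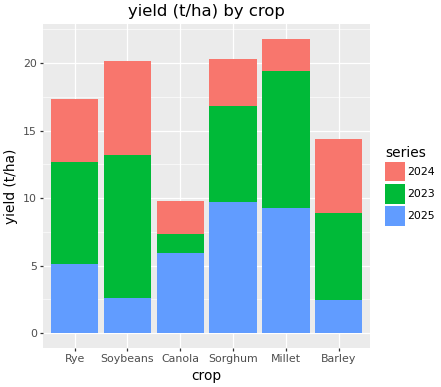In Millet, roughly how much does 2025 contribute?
2025 top ≈ 10, bottom ≈ 0; segment ≈ 10.

≈ 10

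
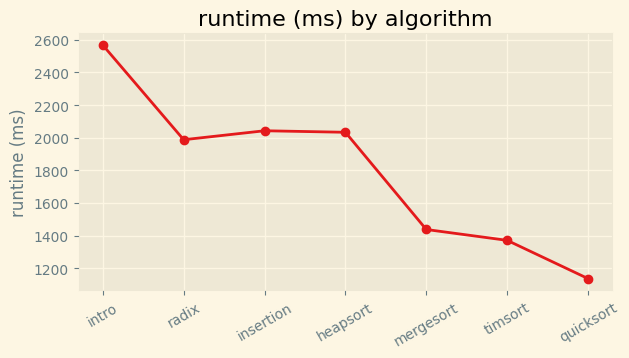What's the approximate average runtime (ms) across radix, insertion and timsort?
≈ 1800

(2000 + 2000 + 1400) / 3 ≈ 1800.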